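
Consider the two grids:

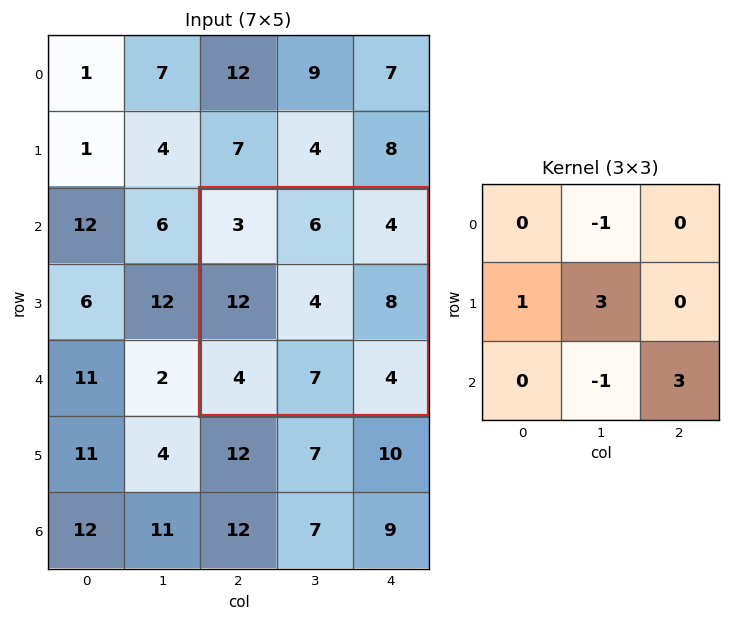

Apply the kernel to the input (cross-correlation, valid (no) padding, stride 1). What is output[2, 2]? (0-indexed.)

The receptive field on the input at this output position is [3 6 4 / 12 4 8 / 4 7 4]. Elementwise product with the kernel and sum: 6·-1 + 12·1 + 4·3 + 7·-1 + 4·3.

23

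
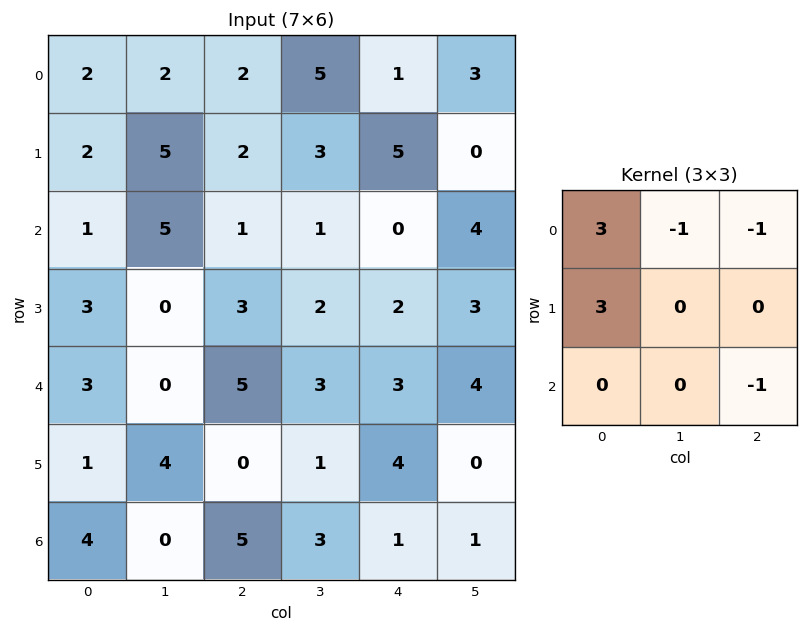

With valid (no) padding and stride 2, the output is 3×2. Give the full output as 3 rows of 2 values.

7 6
1 8
2 8

Output[0,0]: The receptive field on the input at this output position is [2 2 2 / 2 5 2 / 1 5 1]. Elementwise product with the kernel and sum: 2·3 + 2·-1 + 2·-1 + 2·3 + 1·-1.
Output[0,1]: The receptive field on the input at this output position is [2 5 1 / 2 3 5 / 1 1 0]. Elementwise product with the kernel and sum: 2·3 + 5·-1 + 1·-1 + 2·3 + 0·-1.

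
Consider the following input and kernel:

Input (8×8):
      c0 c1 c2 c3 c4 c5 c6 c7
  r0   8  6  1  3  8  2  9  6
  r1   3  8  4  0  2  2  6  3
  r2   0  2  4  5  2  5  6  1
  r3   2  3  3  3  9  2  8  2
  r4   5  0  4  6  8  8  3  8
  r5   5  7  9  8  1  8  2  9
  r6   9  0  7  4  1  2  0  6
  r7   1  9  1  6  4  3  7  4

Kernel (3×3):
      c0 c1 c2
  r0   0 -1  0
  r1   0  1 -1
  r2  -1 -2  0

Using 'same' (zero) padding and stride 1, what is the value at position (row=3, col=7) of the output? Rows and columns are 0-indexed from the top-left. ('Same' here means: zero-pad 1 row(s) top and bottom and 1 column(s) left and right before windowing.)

-18

The receptive field on the zero-padded input at this output position is [6 1 0 / 8 2 0 / 3 8 0]. Elementwise product with the kernel and sum: 1·-1 + 2·1 + 0·-1 + 3·-1 + 8·-2.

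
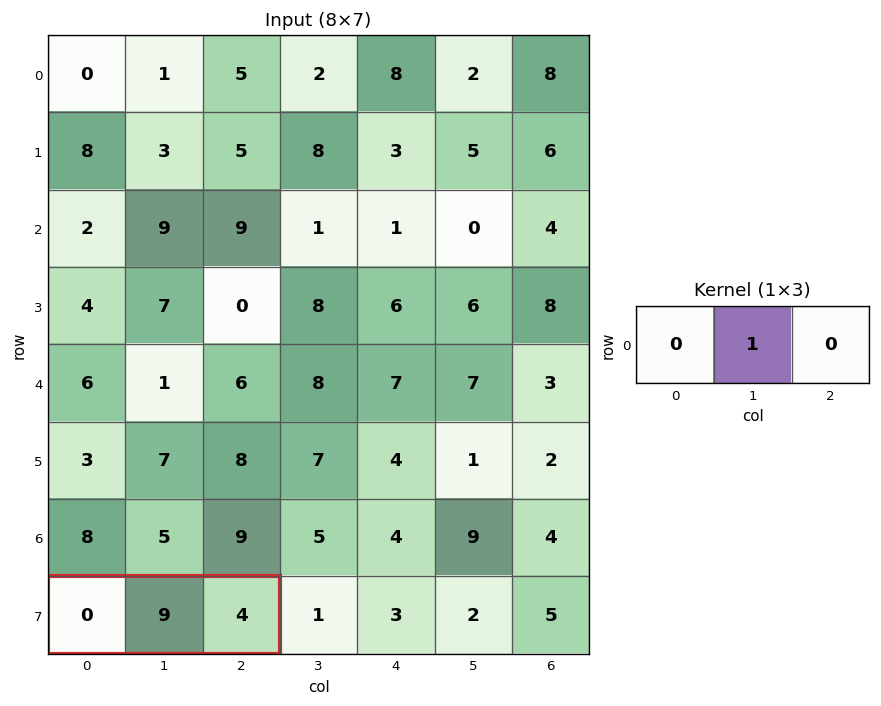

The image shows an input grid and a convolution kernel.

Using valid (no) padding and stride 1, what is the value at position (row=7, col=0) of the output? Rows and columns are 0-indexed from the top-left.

9

The receptive field on the input at this output position is [0 9 4]. Elementwise product with the kernel and sum: 9·1.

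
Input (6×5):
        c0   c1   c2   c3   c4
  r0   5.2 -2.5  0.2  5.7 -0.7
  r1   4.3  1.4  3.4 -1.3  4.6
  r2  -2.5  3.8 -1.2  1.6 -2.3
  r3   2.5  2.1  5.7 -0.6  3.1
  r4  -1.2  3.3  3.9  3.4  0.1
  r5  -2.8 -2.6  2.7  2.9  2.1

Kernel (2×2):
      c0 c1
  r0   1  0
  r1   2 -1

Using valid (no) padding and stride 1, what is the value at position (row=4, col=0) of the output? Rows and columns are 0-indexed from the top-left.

The receptive field on the input at this output position is [-1.2 3.3 / -2.8 -2.6]. Elementwise product with the kernel and sum: -1.2·1 + -2.8·2 + -2.6·-1.

-4.2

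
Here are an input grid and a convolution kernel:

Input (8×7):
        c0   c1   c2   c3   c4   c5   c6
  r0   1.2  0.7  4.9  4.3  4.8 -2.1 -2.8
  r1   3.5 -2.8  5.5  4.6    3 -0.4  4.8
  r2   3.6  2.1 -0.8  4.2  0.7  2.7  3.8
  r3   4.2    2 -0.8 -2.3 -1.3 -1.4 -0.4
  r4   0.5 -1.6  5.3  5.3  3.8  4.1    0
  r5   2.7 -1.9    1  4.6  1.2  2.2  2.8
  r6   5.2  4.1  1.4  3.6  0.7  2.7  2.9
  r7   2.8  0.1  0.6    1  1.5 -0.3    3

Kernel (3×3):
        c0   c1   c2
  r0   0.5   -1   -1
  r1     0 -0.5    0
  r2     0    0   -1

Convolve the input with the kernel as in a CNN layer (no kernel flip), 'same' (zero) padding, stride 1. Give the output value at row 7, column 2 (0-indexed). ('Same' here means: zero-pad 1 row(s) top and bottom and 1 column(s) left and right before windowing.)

-3.25

The receptive field on the zero-padded input at this output position is [4.1 1.4 3.6 / 0.1 0.6 1 / 0 0 0]. Elementwise product with the kernel and sum: 4.1·0.5 + 1.4·-1 + 3.6·-1 + 0.6·-0.5 + 0·-1.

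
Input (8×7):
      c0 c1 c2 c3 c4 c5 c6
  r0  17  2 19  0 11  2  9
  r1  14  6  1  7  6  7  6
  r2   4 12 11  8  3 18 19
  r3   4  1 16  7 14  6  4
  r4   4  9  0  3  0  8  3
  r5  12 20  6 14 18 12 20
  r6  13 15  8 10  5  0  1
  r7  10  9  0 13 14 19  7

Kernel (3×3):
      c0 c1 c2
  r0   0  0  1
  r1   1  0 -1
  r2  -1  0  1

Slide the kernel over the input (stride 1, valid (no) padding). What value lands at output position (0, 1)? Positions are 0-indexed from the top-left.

-5

The receptive field on the input at this output position is [2 19 0 / 6 1 7 / 12 11 8]. Elementwise product with the kernel and sum: 0·1 + 6·1 + 7·-1 + 12·-1 + 8·1.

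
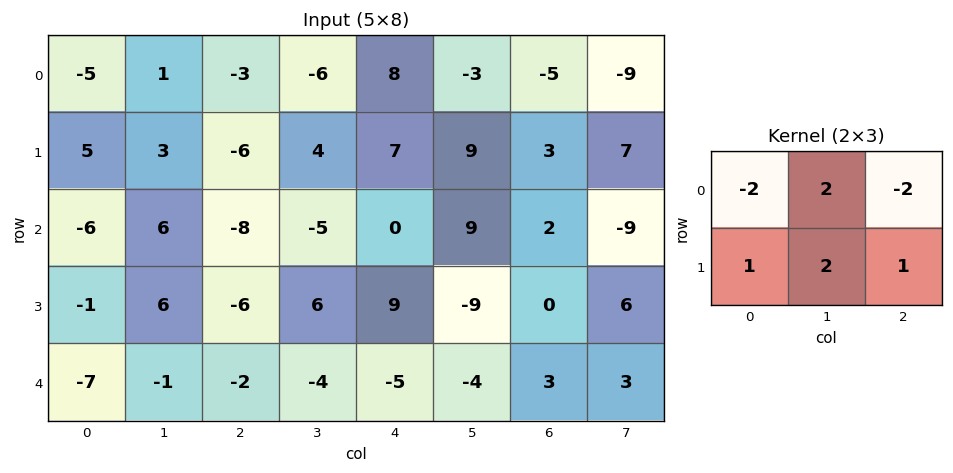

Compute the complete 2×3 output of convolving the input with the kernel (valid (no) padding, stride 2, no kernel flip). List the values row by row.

Output[0,0]: The receptive field on the input at this output position is [-5 1 -3 / 5 3 -6]. Elementwise product with the kernel and sum: -5·-2 + 1·2 + -3·-2 + 5·1 + 3·2 + -6·1.
Output[0,1]: The receptive field on the input at this output position is [-3 -6 8 / -6 4 7]. Elementwise product with the kernel and sum: -3·-2 + -6·2 + 8·-2 + -6·1 + 4·2 + 7·1.

23 -13 16
45 21 5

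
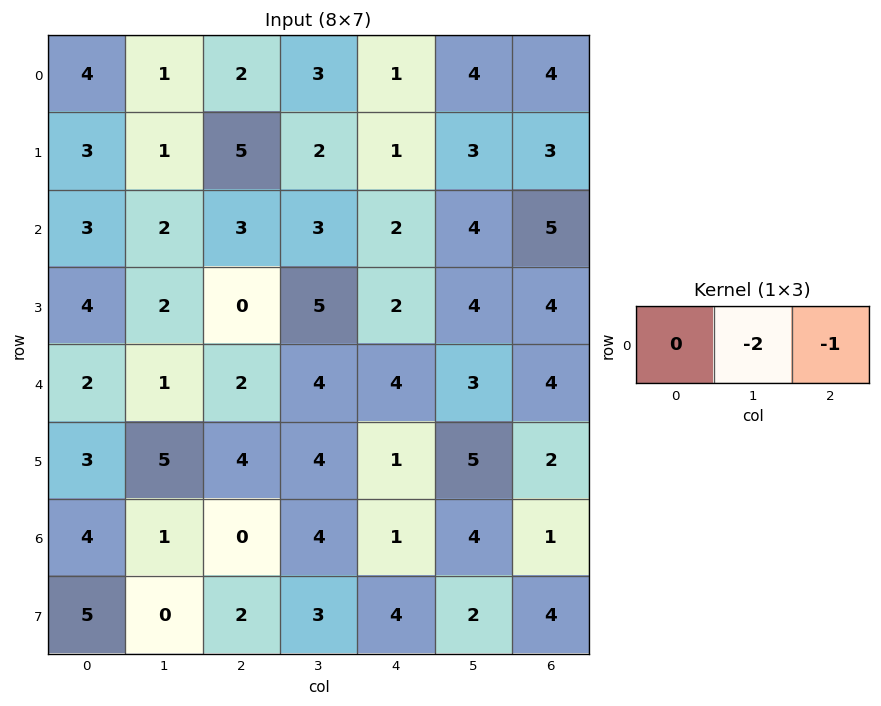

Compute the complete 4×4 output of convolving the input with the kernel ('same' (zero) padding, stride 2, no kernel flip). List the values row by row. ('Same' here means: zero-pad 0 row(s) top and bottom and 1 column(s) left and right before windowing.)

Output[0,0]: The receptive field on the zero-padded input at this output position is [0 4 1]. Elementwise product with the kernel and sum: 4·-2 + 1·-1.
Output[0,1]: The receptive field on the zero-padded input at this output position is [1 2 3]. Elementwise product with the kernel and sum: 2·-2 + 3·-1.

-9 -7 -6 -8
-8 -9 -8 -10
-5 -8 -11 -8
-9 -4 -6 -2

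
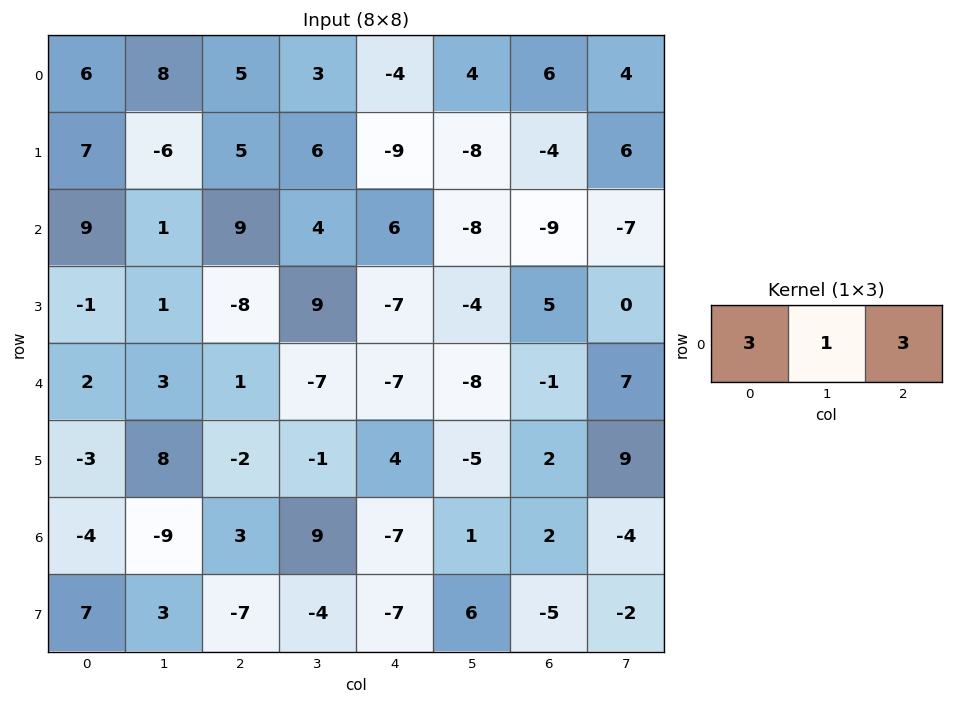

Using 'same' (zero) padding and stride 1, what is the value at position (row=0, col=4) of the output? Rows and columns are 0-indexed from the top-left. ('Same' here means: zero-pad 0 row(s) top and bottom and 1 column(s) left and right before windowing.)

17

The receptive field on the zero-padded input at this output position is [3 -4 4]. Elementwise product with the kernel and sum: 3·3 + -4·1 + 4·3.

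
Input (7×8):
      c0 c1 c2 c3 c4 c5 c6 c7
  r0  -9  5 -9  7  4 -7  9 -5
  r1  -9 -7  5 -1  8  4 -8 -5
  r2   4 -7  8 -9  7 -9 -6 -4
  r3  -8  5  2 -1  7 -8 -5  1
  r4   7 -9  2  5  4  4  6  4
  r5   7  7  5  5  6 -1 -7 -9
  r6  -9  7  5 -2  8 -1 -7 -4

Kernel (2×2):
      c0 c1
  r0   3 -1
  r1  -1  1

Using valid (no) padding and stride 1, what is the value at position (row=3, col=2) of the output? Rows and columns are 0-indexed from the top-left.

The receptive field on the input at this output position is [2 -1 / 2 5]. Elementwise product with the kernel and sum: 2·3 + -1·-1 + 2·-1 + 5·1.

10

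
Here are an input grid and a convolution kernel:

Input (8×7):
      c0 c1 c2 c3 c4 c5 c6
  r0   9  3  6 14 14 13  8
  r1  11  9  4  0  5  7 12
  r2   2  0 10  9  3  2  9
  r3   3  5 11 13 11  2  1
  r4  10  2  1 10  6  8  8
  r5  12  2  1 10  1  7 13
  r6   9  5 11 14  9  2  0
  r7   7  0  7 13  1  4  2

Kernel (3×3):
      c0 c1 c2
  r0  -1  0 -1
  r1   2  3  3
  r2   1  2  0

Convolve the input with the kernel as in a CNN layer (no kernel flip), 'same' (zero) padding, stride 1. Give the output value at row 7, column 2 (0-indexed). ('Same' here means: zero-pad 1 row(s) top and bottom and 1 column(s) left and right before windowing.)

41

The receptive field on the zero-padded input at this output position is [5 11 14 / 0 7 13 / 0 0 0]. Elementwise product with the kernel and sum: 5·-1 + 14·-1 + 0·2 + 7·3 + 13·3 + 0·1 + 0·2.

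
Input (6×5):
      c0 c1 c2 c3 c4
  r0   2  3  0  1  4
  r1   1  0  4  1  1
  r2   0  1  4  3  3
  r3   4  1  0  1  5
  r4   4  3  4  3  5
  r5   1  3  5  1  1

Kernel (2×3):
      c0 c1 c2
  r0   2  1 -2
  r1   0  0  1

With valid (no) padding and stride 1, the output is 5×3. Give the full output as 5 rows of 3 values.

11 5 -6
-2 5 10
-7 1 10
13 3 -4
8 5 2

Output[0,0]: The receptive field on the input at this output position is [2 3 0 / 1 0 4]. Elementwise product with the kernel and sum: 2·2 + 3·1 + 0·-2 + 4·1.
Output[0,1]: The receptive field on the input at this output position is [3 0 1 / 0 4 1]. Elementwise product with the kernel and sum: 3·2 + 0·1 + 1·-2 + 1·1.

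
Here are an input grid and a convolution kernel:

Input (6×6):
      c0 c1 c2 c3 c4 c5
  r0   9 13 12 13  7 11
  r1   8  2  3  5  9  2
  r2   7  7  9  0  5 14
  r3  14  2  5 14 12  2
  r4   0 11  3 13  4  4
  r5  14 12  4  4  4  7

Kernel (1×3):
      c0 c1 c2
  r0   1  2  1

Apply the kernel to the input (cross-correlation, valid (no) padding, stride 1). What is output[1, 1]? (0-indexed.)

13

The receptive field on the input at this output position is [2 3 5]. Elementwise product with the kernel and sum: 2·1 + 3·2 + 5·1.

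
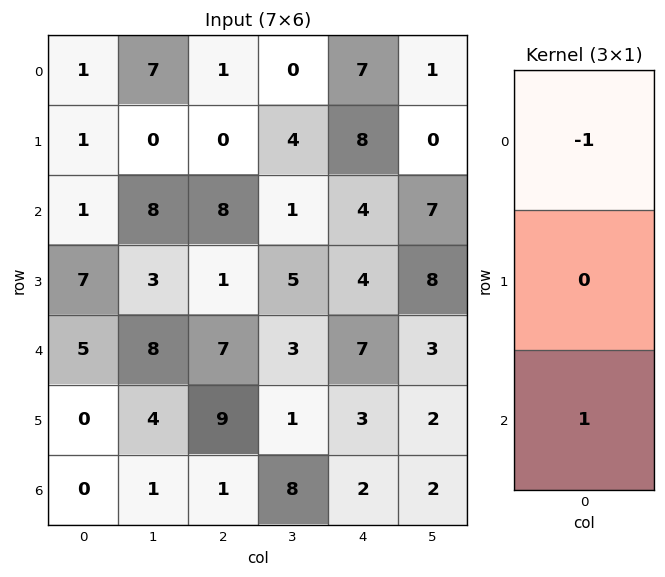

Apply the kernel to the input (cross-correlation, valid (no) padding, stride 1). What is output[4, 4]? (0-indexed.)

The receptive field on the input at this output position is [7 / 3 / 2]. Elementwise product with the kernel and sum: 7·-1 + 2·1.

-5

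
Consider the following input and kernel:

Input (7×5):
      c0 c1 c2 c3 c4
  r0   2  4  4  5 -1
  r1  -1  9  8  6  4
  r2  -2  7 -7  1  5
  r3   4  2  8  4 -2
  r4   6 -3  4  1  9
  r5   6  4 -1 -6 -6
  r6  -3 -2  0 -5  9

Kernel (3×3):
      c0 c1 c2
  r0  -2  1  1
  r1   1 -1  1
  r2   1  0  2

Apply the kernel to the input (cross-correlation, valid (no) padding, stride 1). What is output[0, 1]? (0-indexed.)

17

The receptive field on the input at this output position is [4 4 5 / 9 8 6 / 7 -7 1]. Elementwise product with the kernel and sum: 4·-2 + 4·1 + 5·1 + 9·1 + 8·-1 + 6·1 + 7·1 + 1·2.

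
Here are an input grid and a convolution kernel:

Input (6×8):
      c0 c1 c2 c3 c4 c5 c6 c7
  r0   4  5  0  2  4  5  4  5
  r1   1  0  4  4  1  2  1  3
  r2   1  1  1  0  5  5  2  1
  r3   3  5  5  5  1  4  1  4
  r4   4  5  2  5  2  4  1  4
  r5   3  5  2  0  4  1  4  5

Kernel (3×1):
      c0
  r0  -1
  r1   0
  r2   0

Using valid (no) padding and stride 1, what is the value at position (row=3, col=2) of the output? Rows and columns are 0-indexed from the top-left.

-5

The receptive field on the input at this output position is [5 / 2 / 2]. Elementwise product with the kernel and sum: 5·-1.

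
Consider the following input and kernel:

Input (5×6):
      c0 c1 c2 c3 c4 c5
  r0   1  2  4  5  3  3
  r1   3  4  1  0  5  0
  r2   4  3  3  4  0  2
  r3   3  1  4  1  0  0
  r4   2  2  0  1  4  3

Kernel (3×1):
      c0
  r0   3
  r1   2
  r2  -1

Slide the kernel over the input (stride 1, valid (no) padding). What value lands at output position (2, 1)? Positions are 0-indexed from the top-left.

The receptive field on the input at this output position is [3 / 1 / 2]. Elementwise product with the kernel and sum: 3·3 + 1·2 + 2·-1.

9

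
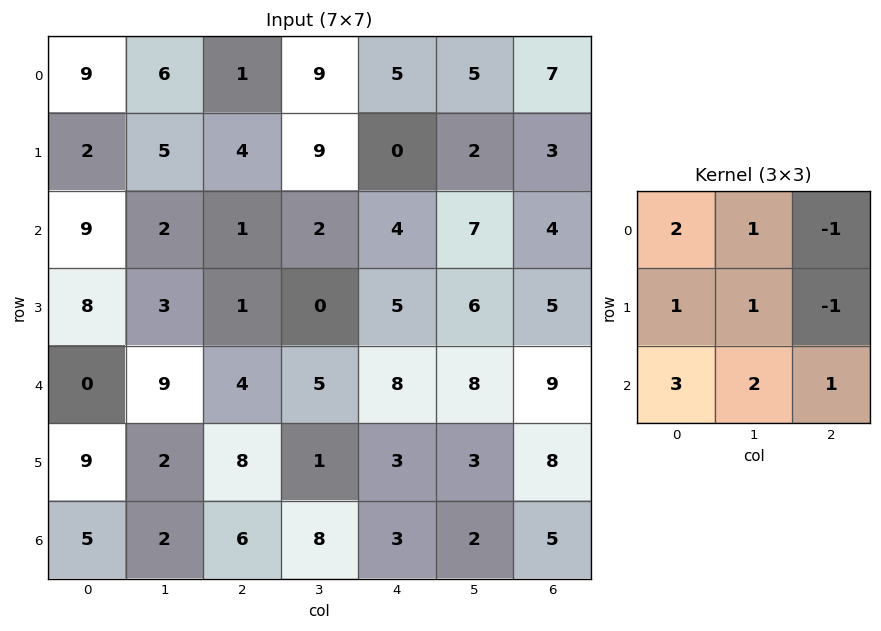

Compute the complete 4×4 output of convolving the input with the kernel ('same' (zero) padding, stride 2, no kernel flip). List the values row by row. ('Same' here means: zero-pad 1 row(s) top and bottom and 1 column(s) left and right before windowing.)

12 30 38 24
23 17 31 46
16 38 16 59
10 11 11 21

Output[0,0]: The receptive field on the zero-padded input at this output position is [0 0 0 / 0 9 6 / 0 2 5]. Elementwise product with the kernel and sum: 0·2 + 0·1 + 0·-1 + 0·1 + 9·1 + 6·-1 + 0·3 + 2·2 + 5·1.
Output[0,1]: The receptive field on the zero-padded input at this output position is [0 0 0 / 6 1 9 / 5 4 9]. Elementwise product with the kernel and sum: 0·2 + 0·1 + 0·-1 + 6·1 + 1·1 + 9·-1 + 5·3 + 4·2 + 9·1.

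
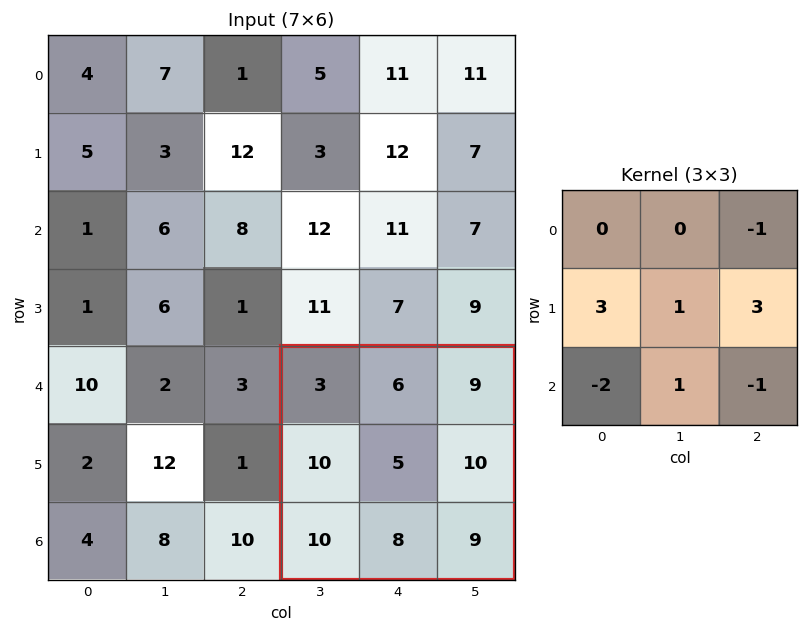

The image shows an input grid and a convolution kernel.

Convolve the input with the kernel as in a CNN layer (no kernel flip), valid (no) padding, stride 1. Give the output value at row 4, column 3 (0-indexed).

The receptive field on the input at this output position is [3 6 9 / 10 5 10 / 10 8 9]. Elementwise product with the kernel and sum: 9·-1 + 10·3 + 5·1 + 10·3 + 10·-2 + 8·1 + 9·-1.

35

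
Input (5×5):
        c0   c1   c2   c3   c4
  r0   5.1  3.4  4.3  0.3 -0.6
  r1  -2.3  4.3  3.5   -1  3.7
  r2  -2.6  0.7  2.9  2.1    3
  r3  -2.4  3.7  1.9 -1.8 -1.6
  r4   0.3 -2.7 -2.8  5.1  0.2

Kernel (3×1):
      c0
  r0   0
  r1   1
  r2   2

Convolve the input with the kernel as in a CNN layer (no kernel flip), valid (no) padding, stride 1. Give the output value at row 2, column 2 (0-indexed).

-3.7

The receptive field on the input at this output position is [2.9 / 1.9 / -2.8]. Elementwise product with the kernel and sum: 1.9·1 + -2.8·2.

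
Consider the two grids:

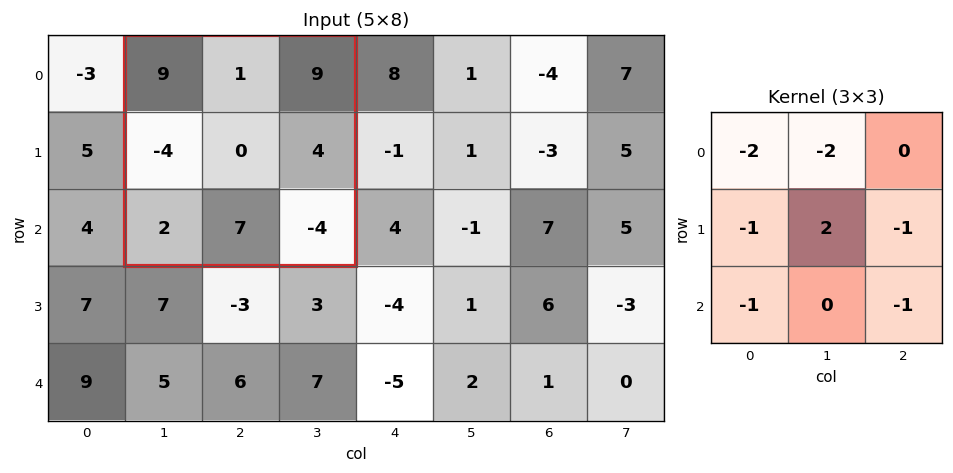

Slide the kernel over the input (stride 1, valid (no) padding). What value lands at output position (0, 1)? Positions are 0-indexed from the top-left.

The receptive field on the input at this output position is [9 1 9 / -4 0 4 / 2 7 -4]. Elementwise product with the kernel and sum: 9·-2 + 1·-2 + -4·-1 + 0·2 + 4·-1 + 2·-1 + -4·-1.

-18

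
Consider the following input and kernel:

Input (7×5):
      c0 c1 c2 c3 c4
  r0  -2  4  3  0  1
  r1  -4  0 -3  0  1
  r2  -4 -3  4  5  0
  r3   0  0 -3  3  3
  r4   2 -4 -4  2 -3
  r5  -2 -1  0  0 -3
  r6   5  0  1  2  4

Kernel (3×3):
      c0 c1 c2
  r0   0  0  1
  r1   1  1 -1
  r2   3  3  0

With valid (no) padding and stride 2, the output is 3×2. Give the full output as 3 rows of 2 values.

-19 24
1 -9
8 9

Output[0,0]: The receptive field on the input at this output position is [-2 4 3 / -4 0 -3 / -4 -3 4]. Elementwise product with the kernel and sum: 3·1 + -4·1 + 0·1 + -3·-1 + -4·3 + -3·3.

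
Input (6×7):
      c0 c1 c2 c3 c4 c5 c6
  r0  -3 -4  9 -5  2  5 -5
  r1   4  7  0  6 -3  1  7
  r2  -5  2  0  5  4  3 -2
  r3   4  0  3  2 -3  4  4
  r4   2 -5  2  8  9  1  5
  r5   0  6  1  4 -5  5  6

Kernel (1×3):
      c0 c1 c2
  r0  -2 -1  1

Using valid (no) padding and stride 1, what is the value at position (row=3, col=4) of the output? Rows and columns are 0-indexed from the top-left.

The receptive field on the input at this output position is [-3 4 4]. Elementwise product with the kernel and sum: -3·-2 + 4·-1 + 4·1.

6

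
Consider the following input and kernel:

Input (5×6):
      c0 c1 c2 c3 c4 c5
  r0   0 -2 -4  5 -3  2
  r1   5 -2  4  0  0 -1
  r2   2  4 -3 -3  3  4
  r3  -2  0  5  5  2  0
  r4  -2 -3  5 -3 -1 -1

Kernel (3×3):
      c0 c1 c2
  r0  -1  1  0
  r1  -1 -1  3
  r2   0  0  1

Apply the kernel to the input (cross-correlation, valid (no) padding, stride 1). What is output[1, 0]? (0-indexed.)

The receptive field on the input at this output position is [5 -2 4 / 2 4 -3 / -2 0 5]. Elementwise product with the kernel and sum: 5·-1 + -2·1 + 2·-1 + 4·-1 + -3·3 + 5·1.

-17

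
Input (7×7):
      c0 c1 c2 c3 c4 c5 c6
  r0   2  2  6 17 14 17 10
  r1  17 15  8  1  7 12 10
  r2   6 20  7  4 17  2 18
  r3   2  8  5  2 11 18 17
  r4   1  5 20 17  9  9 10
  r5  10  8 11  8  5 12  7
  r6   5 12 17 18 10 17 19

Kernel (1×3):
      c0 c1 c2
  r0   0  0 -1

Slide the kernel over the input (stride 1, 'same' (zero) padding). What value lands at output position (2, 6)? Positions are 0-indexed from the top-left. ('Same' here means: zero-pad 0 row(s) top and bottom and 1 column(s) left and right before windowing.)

0

The receptive field on the zero-padded input at this output position is [2 18 0]. Elementwise product with the kernel and sum: 0·-1.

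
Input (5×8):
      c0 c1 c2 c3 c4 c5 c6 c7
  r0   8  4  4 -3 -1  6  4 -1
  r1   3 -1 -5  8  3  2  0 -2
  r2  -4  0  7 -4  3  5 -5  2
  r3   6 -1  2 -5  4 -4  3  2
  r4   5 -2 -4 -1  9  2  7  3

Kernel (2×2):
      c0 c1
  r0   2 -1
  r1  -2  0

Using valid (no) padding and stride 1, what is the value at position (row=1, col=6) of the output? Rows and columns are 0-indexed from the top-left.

The receptive field on the input at this output position is [0 -2 / -5 2]. Elementwise product with the kernel and sum: 0·2 + -2·-1 + -5·-2.

12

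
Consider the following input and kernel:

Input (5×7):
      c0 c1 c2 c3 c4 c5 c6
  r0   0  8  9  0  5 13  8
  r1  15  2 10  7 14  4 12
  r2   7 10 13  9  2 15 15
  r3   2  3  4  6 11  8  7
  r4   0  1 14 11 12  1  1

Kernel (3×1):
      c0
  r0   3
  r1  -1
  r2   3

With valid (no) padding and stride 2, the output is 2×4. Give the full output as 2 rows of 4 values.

6 56 7 57
19 77 31 41

Output[0,0]: The receptive field on the input at this output position is [0 / 15 / 7]. Elementwise product with the kernel and sum: 0·3 + 15·-1 + 7·3.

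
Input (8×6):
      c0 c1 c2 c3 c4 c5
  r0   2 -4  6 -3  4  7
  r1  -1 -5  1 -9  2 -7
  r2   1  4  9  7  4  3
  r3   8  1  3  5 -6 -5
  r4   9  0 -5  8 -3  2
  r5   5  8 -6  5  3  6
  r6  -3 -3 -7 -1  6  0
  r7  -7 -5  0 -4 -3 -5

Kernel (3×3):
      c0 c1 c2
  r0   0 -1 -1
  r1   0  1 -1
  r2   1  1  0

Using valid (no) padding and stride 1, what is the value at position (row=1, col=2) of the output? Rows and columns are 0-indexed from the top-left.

The receptive field on the input at this output position is [1 -9 2 / 9 7 4 / 3 5 -6]. Elementwise product with the kernel and sum: -9·-1 + 2·-1 + 7·1 + 4·-1 + 3·1 + 5·1.

18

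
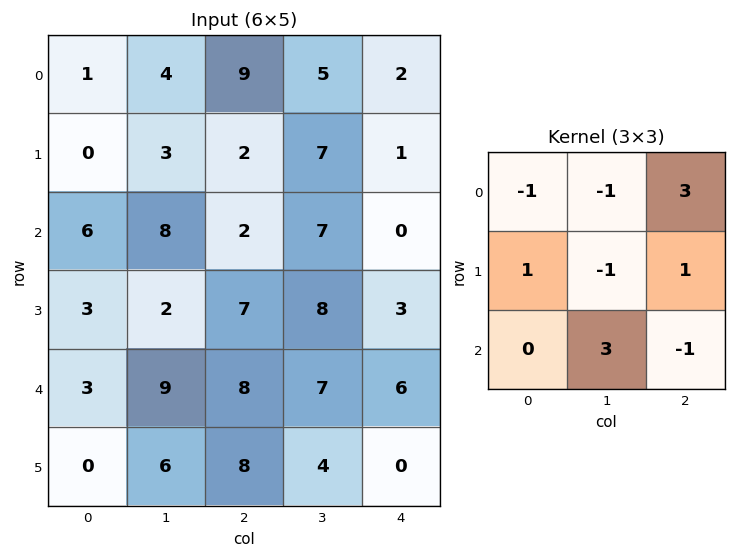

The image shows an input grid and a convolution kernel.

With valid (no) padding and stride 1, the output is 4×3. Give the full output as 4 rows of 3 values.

43 9 9
2 42 10
19 31 8
28 43 13

Output[0,0]: The receptive field on the input at this output position is [1 4 9 / 0 3 2 / 6 8 2]. Elementwise product with the kernel and sum: 1·-1 + 4·-1 + 9·3 + 0·1 + 3·-1 + 2·1 + 8·3 + 2·-1.
Output[0,1]: The receptive field on the input at this output position is [4 9 5 / 3 2 7 / 8 2 7]. Elementwise product with the kernel and sum: 4·-1 + 9·-1 + 5·3 + 3·1 + 2·-1 + 7·1 + 2·3 + 7·-1.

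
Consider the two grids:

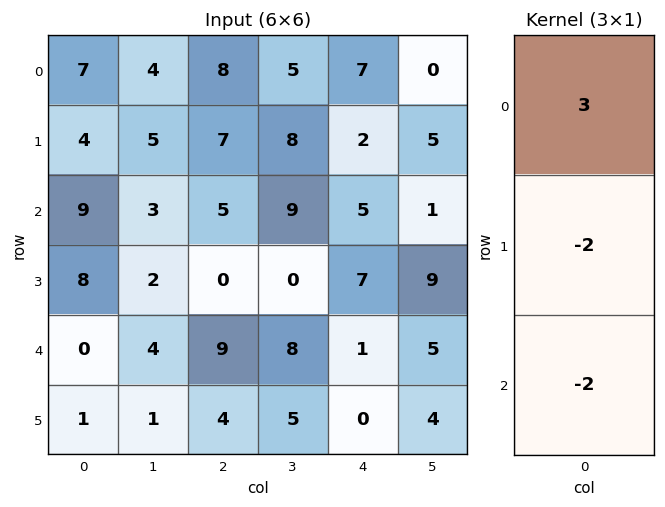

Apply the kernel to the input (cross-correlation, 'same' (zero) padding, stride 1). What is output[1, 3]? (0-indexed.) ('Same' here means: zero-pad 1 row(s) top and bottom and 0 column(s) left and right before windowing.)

The receptive field on the zero-padded input at this output position is [5 / 8 / 9]. Elementwise product with the kernel and sum: 5·3 + 8·-2 + 9·-2.

-19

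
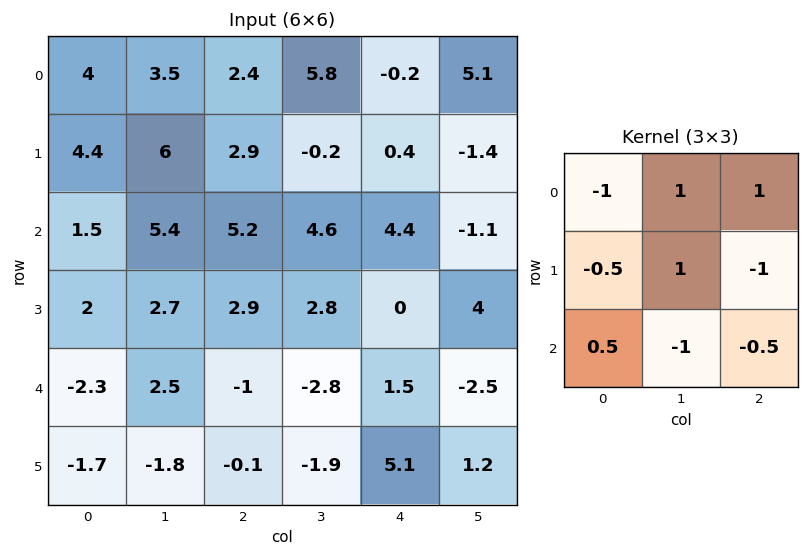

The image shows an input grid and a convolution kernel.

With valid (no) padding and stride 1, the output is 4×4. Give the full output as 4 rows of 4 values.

Output[0,0]: The receptive field on the input at this output position is [4 3.5 2.4 / 4.4 6 2.9 / 1.5 5.4 5.2]. Elementwise product with the kernel and sum: 4·-1 + 3.5·1 + 2.4·1 + 4.4·-0.5 + 6·1 + 2.9·-1 + 1.5·0.5 + 5.4·-1 + 5.2·-0.5.
Output[0,1]: The receptive field on the input at this output position is [3.5 2.4 5.8 / 6 2.9 -0.2 / 5.4 5.2 4.6]. Elementwise product with the kernel and sum: 3.5·-1 + 2.4·1 + 5.8·1 + 6·-0.5 + 2.9·1 + -0.2·-1 + 5.4·0.5 + 5.2·-1 + 4.6·-0.5.

-4.45 0 -3.05 -0.55
0.8 -8.35 -6.45 1.8
4.75 6.8 6.7 -8.35
9.25 3.7 -4.6 -0.05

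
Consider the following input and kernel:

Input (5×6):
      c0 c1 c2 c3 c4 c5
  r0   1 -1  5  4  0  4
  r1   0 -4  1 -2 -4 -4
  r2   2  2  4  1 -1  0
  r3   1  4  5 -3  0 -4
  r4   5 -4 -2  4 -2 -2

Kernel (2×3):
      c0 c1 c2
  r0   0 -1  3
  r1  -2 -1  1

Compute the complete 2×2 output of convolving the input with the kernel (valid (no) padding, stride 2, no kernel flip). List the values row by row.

21 -8
9 -11

Output[0,0]: The receptive field on the input at this output position is [1 -1 5 / 0 -4 1]. Elementwise product with the kernel and sum: -1·-1 + 5·3 + 0·-2 + -4·-1 + 1·1.
Output[0,1]: The receptive field on the input at this output position is [5 4 0 / 1 -2 -4]. Elementwise product with the kernel and sum: 4·-1 + 0·3 + 1·-2 + -2·-1 + -4·1.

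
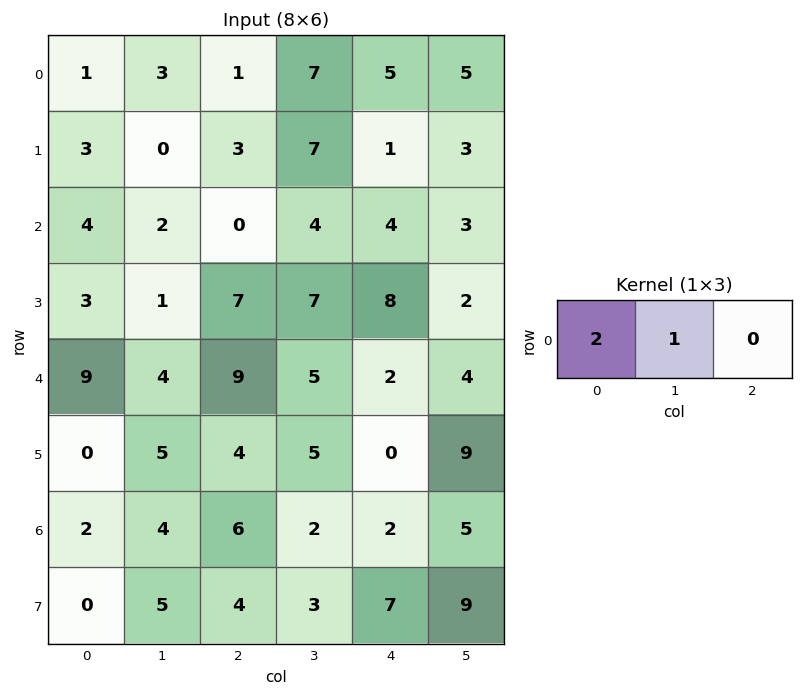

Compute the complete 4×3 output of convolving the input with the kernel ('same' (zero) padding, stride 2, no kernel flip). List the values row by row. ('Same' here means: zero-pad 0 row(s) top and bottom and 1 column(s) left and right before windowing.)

1 7 19
4 4 12
9 17 12
2 14 6

Output[0,0]: The receptive field on the zero-padded input at this output position is [0 1 3]. Elementwise product with the kernel and sum: 0·2 + 1·1.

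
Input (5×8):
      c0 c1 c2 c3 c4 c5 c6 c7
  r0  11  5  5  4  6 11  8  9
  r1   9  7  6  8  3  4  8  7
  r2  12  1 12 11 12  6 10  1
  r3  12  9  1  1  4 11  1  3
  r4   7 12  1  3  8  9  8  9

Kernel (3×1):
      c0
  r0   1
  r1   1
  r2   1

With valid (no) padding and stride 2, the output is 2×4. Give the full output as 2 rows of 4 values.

Output[0,0]: The receptive field on the input at this output position is [11 / 9 / 12]. Elementwise product with the kernel and sum: 11·1 + 9·1 + 12·1.

32 23 21 26
31 14 24 19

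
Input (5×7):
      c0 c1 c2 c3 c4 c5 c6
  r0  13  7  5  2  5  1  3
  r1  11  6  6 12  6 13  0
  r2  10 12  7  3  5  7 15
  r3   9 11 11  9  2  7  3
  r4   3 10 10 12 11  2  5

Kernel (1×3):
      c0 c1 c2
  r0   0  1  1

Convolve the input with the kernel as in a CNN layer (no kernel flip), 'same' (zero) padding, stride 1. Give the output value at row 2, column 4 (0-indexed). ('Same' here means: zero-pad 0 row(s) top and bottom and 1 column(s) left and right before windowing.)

12

The receptive field on the zero-padded input at this output position is [3 5 7]. Elementwise product with the kernel and sum: 5·1 + 7·1.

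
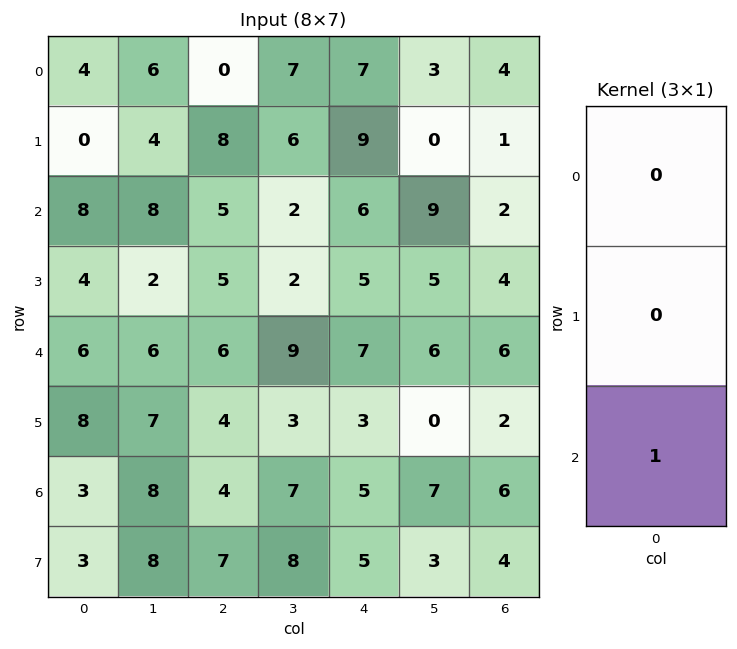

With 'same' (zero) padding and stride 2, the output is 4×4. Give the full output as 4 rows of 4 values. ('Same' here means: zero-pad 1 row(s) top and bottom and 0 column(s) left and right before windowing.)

Output[0,0]: The receptive field on the zero-padded input at this output position is [0 / 4 / 0]. Elementwise product with the kernel and sum: 0·1.
Output[0,1]: The receptive field on the zero-padded input at this output position is [0 / 0 / 8]. Elementwise product with the kernel and sum: 8·1.

0 8 9 1
4 5 5 4
8 4 3 2
3 7 5 4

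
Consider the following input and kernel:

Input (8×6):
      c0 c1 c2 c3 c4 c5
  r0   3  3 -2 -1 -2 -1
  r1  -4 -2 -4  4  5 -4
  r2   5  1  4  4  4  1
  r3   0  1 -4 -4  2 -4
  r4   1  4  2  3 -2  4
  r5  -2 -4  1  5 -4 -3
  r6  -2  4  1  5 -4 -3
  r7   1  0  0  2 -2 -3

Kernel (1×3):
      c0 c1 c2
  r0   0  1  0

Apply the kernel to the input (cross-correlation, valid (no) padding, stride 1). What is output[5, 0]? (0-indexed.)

-4

The receptive field on the input at this output position is [-2 -4 1]. Elementwise product with the kernel and sum: -4·1.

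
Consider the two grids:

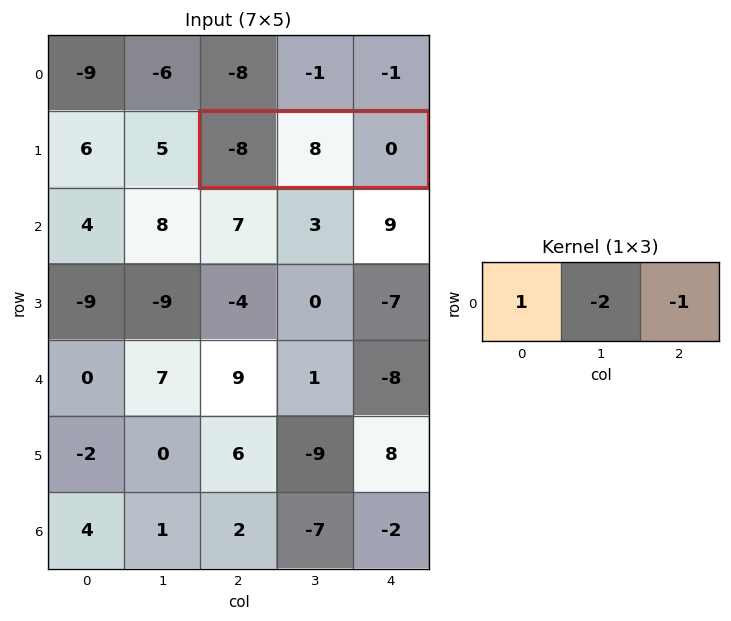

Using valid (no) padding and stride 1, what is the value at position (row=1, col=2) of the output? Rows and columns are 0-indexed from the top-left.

The receptive field on the input at this output position is [-8 8 0]. Elementwise product with the kernel and sum: -8·1 + 8·-2 + 0·-1.

-24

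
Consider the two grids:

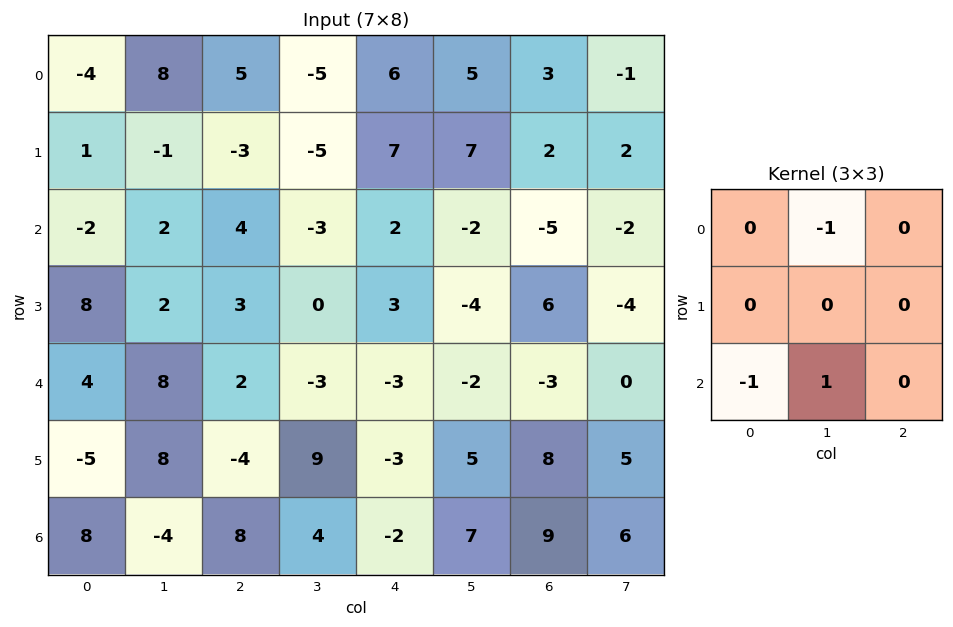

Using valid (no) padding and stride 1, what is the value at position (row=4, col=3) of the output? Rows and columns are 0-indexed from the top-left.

The receptive field on the input at this output position is [-3 -3 -2 / 9 -3 5 / 4 -2 7]. Elementwise product with the kernel and sum: -3·-1 + 4·-1 + -2·1.

-3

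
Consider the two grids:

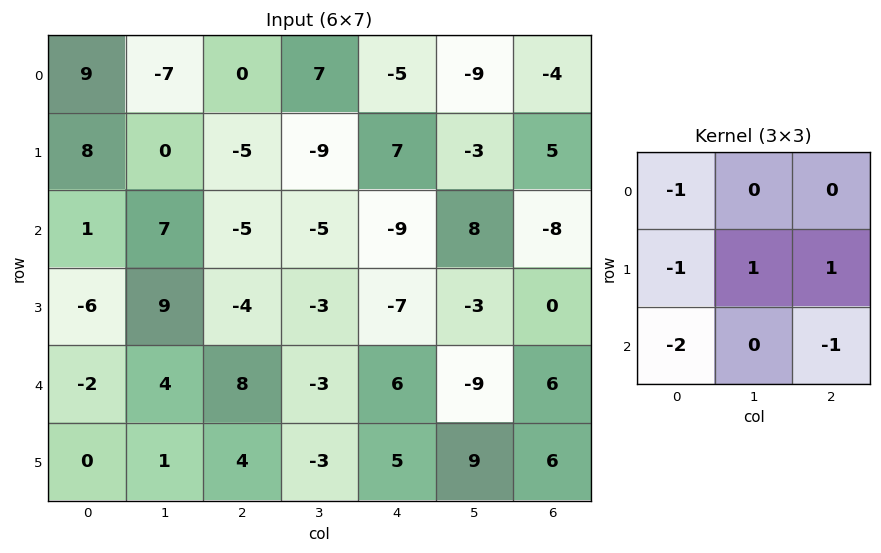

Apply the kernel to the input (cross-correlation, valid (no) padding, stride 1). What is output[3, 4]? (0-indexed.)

-18

The receptive field on the input at this output position is [-7 -3 0 / 6 -9 6 / 5 9 6]. Elementwise product with the kernel and sum: -7·-1 + 6·-1 + -9·1 + 6·1 + 5·-2 + 6·-1.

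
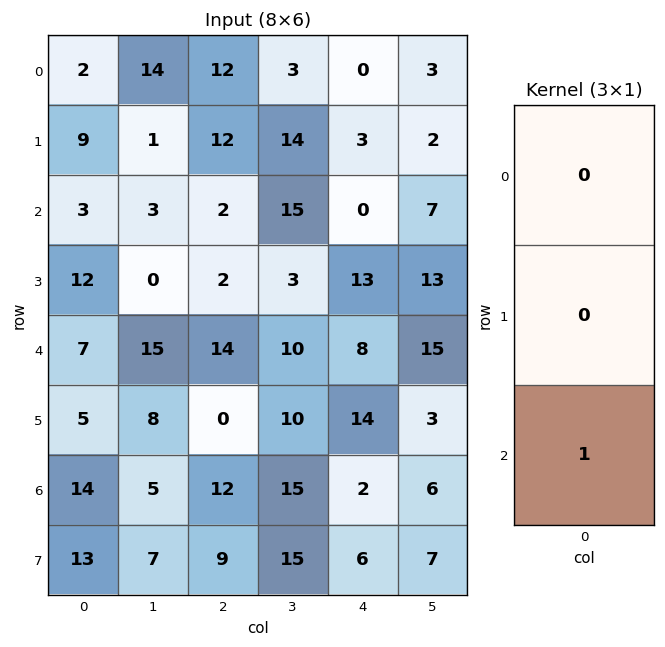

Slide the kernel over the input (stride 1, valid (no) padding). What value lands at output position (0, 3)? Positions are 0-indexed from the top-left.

The receptive field on the input at this output position is [3 / 14 / 15]. Elementwise product with the kernel and sum: 15·1.

15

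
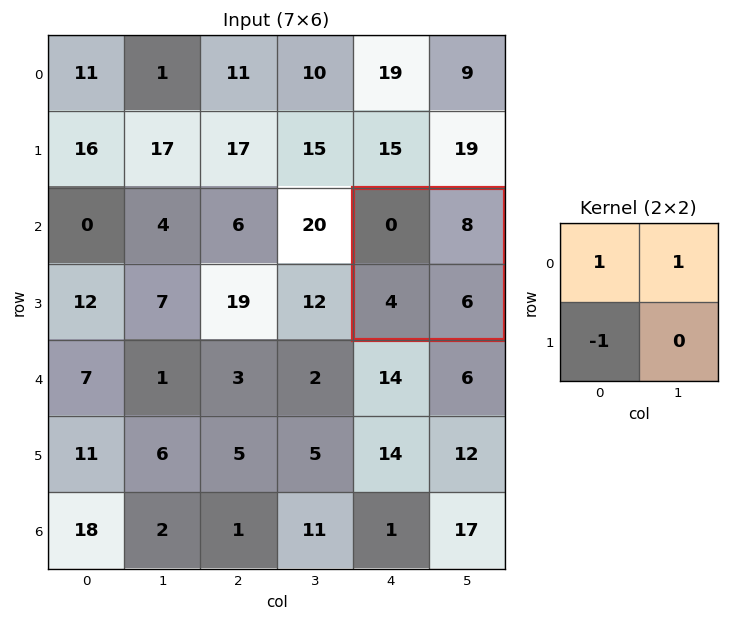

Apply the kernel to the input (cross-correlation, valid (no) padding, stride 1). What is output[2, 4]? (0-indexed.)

The receptive field on the input at this output position is [0 8 / 4 6]. Elementwise product with the kernel and sum: 0·1 + 8·1 + 4·-1.

4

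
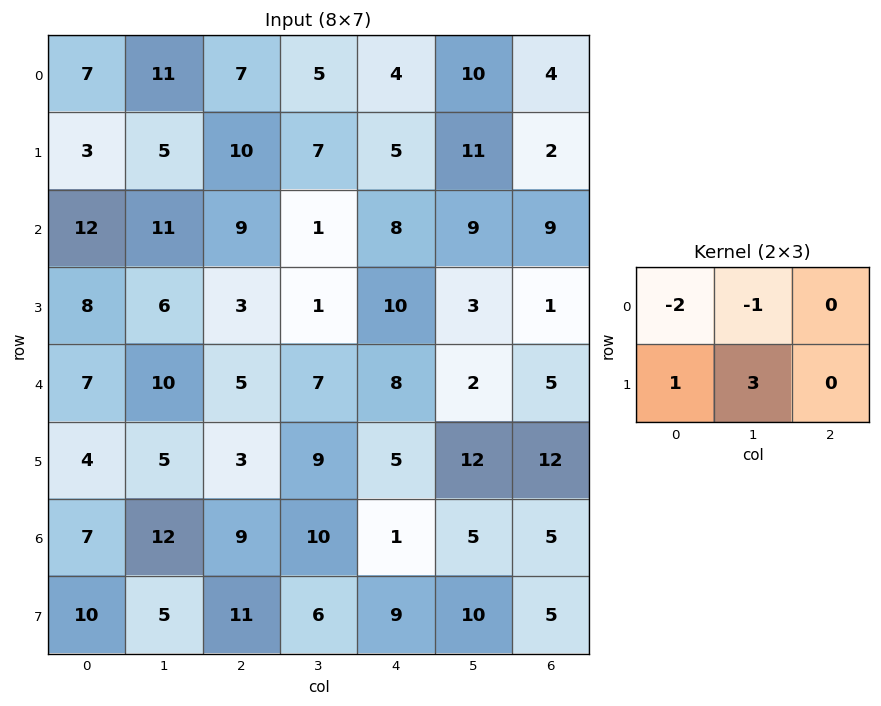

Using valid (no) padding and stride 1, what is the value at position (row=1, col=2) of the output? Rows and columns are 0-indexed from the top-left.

The receptive field on the input at this output position is [10 7 5 / 9 1 8]. Elementwise product with the kernel and sum: 10·-2 + 7·-1 + 9·1 + 1·3.

-15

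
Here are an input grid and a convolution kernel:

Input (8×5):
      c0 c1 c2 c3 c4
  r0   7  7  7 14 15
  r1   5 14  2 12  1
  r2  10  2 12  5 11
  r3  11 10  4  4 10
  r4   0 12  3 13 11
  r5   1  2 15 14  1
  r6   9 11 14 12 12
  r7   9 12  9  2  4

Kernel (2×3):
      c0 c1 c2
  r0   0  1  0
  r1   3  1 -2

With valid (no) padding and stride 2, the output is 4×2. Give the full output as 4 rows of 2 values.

Output[0,0]: The receptive field on the input at this output position is [7 7 7 / 5 14 2]. Elementwise product with the kernel and sum: 7·1 + 5·3 + 14·1 + 2·-2.
Output[0,1]: The receptive field on the input at this output position is [7 14 15 / 2 12 1]. Elementwise product with the kernel and sum: 14·1 + 2·3 + 12·1 + 1·-2.

32 30
37 1
-13 70
32 33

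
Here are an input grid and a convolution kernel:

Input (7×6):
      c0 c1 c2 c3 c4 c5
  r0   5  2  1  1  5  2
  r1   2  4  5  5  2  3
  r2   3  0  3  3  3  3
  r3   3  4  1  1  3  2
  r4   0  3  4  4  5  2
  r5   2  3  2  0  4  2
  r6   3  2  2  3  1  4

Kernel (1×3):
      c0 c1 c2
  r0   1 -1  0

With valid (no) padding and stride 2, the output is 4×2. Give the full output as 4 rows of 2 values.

Output[0,0]: The receptive field on the input at this output position is [5 2 1]. Elementwise product with the kernel and sum: 5·1 + 2·-1.
Output[0,1]: The receptive field on the input at this output position is [1 1 5]. Elementwise product with the kernel and sum: 1·1 + 1·-1.

3 0
3 0
-3 0
1 -1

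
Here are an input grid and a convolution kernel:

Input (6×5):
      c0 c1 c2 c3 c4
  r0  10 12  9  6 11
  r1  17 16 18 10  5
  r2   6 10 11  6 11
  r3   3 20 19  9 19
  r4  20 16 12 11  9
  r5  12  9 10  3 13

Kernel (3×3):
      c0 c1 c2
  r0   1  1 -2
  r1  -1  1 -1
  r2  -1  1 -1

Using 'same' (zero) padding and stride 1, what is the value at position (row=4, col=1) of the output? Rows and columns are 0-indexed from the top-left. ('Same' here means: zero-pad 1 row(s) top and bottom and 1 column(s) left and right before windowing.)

-44

The receptive field on the zero-padded input at this output position is [3 20 19 / 20 16 12 / 12 9 10]. Elementwise product with the kernel and sum: 3·1 + 20·1 + 19·-2 + 20·-1 + 16·1 + 12·-1 + 12·-1 + 9·1 + 10·-1.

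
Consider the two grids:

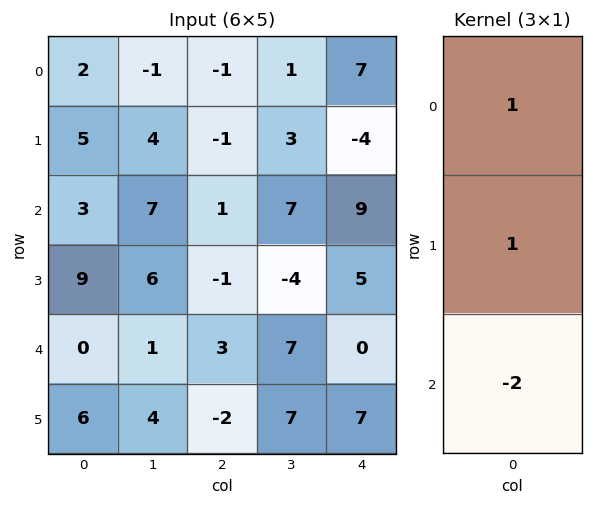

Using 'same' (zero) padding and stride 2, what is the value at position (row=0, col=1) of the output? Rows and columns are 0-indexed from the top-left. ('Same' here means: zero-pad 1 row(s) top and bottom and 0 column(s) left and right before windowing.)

The receptive field on the zero-padded input at this output position is [0 / -1 / -1]. Elementwise product with the kernel and sum: 0·1 + -1·1 + -1·-2.

1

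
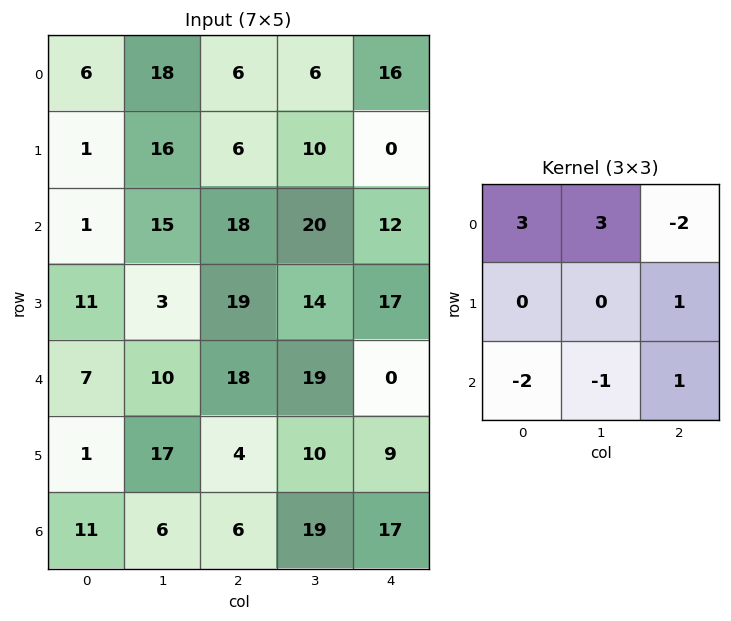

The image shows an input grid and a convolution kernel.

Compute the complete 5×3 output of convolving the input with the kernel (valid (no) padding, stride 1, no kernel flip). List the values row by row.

67 42 -40
51 55 25
25 54 52
7 29 56
-3 57 106

Output[0,0]: The receptive field on the input at this output position is [6 18 6 / 1 16 6 / 1 15 18]. Elementwise product with the kernel and sum: 6·3 + 18·3 + 6·-2 + 6·1 + 1·-2 + 15·-1 + 18·1.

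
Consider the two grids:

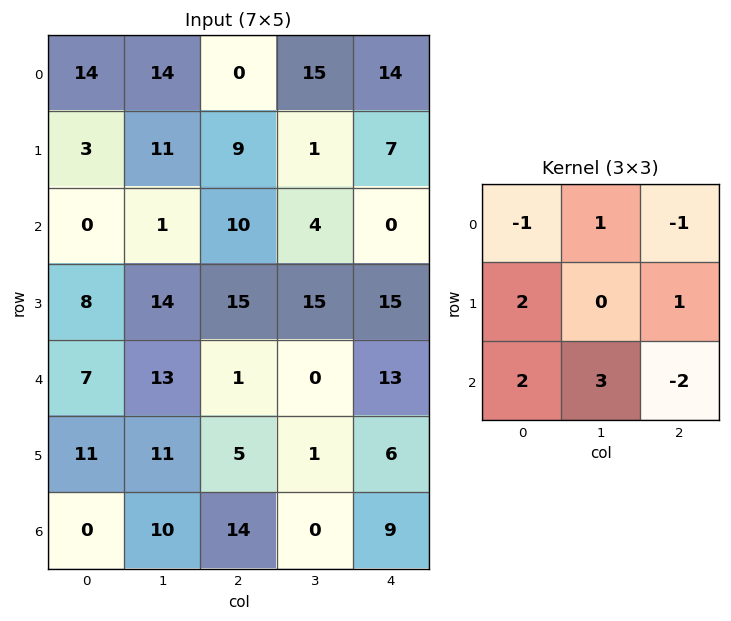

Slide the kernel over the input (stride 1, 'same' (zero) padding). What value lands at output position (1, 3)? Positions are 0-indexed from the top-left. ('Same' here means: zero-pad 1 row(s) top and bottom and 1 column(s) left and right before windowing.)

The receptive field on the zero-padded input at this output position is [0 15 14 / 9 1 7 / 10 4 0]. Elementwise product with the kernel and sum: 0·-1 + 15·1 + 14·-1 + 9·2 + 7·1 + 10·2 + 4·3 + 0·-2.

58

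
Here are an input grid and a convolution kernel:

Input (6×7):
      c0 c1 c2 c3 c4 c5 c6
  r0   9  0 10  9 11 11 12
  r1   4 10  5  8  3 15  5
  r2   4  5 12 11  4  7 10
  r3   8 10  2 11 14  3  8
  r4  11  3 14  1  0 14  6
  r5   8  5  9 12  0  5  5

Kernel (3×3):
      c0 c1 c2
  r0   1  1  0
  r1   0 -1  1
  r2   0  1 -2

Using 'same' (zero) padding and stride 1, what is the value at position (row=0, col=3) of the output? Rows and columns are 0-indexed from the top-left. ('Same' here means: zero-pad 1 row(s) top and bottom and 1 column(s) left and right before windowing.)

The receptive field on the zero-padded input at this output position is [0 0 0 / 10 9 11 / 5 8 3]. Elementwise product with the kernel and sum: 0·1 + 0·1 + 9·-1 + 11·1 + 8·1 + 3·-2.

4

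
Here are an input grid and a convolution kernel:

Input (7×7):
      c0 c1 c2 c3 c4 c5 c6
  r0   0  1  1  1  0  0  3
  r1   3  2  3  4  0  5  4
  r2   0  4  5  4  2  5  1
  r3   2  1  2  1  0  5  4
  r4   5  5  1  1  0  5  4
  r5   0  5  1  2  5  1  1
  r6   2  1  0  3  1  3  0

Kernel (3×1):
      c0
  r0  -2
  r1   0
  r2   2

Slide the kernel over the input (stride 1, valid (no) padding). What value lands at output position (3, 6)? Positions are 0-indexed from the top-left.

-6

The receptive field on the input at this output position is [4 / 4 / 1]. Elementwise product with the kernel and sum: 4·-2 + 1·2.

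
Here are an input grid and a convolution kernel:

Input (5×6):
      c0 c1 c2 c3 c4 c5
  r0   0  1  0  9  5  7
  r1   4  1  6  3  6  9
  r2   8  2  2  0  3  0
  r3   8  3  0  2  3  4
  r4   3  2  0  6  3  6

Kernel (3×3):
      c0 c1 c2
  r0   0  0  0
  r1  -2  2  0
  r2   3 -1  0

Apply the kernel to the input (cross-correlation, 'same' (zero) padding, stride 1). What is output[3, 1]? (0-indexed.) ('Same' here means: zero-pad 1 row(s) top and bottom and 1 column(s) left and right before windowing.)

-3

The receptive field on the zero-padded input at this output position is [8 2 2 / 8 3 0 / 3 2 0]. Elementwise product with the kernel and sum: 8·-2 + 3·2 + 3·3 + 2·-1.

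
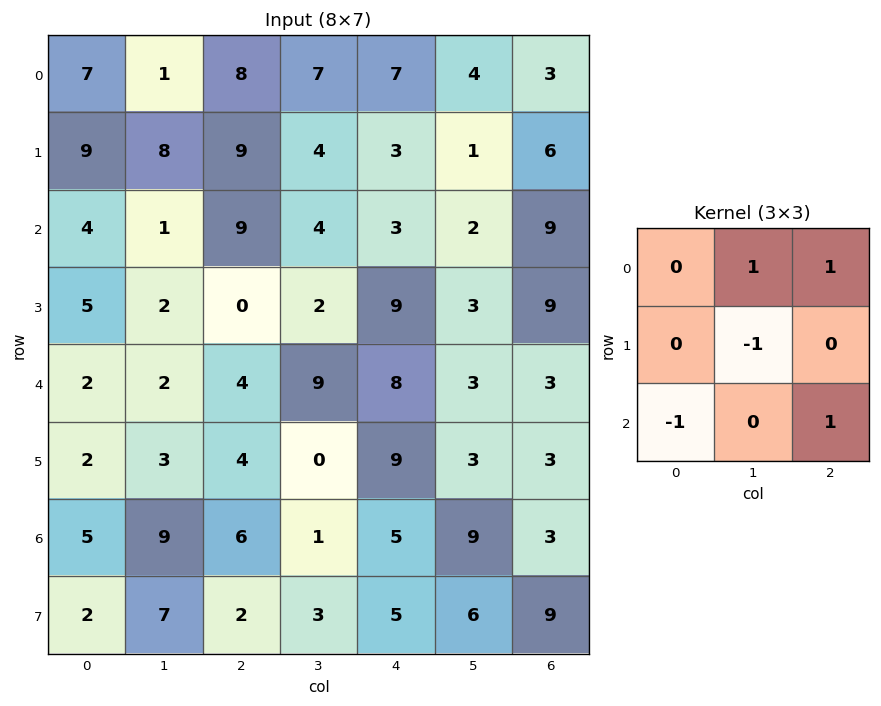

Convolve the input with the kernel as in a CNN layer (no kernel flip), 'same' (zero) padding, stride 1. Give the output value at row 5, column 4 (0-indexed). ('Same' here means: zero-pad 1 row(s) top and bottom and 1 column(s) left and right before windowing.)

10

The receptive field on the zero-padded input at this output position is [9 8 3 / 0 9 3 / 1 5 9]. Elementwise product with the kernel and sum: 8·1 + 3·1 + 9·-1 + 1·-1 + 9·1.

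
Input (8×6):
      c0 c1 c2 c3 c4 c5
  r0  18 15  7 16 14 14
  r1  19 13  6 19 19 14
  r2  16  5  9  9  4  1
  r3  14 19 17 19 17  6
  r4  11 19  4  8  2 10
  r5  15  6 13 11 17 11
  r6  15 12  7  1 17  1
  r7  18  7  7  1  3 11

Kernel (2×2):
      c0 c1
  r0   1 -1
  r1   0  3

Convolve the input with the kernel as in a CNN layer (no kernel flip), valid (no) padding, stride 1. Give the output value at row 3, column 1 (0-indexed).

14

The receptive field on the input at this output position is [19 17 / 19 4]. Elementwise product with the kernel and sum: 19·1 + 17·-1 + 4·3.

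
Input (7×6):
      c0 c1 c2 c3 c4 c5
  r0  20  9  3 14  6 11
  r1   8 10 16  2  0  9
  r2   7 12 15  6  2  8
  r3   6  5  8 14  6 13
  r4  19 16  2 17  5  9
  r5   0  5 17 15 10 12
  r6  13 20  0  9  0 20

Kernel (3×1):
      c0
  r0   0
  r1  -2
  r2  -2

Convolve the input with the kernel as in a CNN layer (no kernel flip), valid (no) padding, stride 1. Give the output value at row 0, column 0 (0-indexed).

-30

The receptive field on the input at this output position is [20 / 8 / 7]. Elementwise product with the kernel and sum: 8·-2 + 7·-2.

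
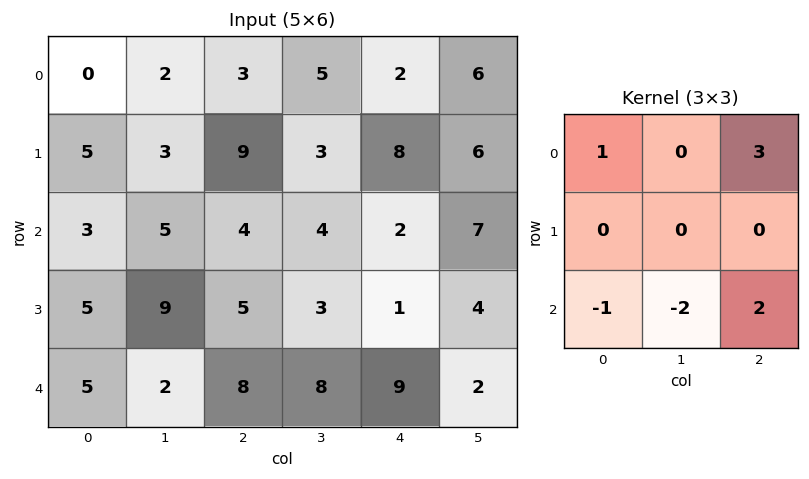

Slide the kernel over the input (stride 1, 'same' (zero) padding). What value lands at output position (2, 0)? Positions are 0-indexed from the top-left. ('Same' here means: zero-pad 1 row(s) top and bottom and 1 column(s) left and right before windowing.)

17

The receptive field on the zero-padded input at this output position is [0 5 3 / 0 3 5 / 0 5 9]. Elementwise product with the kernel and sum: 0·1 + 3·3 + 0·-1 + 5·-2 + 9·2.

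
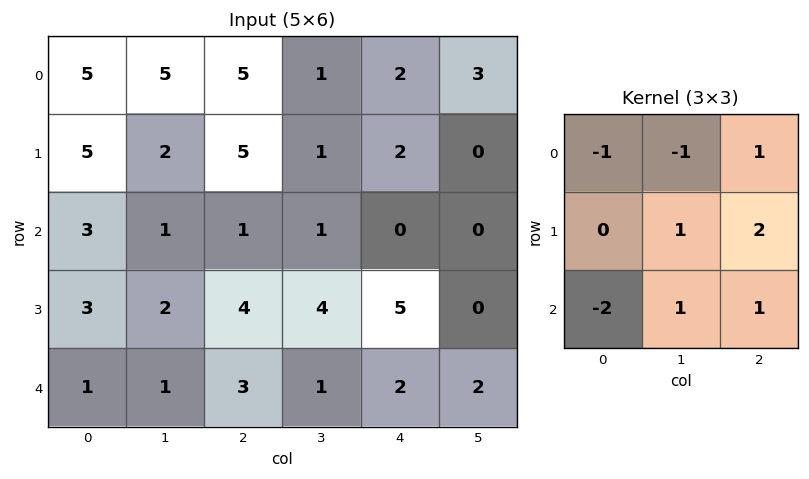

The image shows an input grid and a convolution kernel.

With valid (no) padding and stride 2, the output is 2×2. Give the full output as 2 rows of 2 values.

3 0
9 9

Output[0,0]: The receptive field on the input at this output position is [5 5 5 / 5 2 5 / 3 1 1]. Elementwise product with the kernel and sum: 5·-1 + 5·-1 + 5·1 + 2·1 + 5·2 + 3·-2 + 1·1 + 1·1.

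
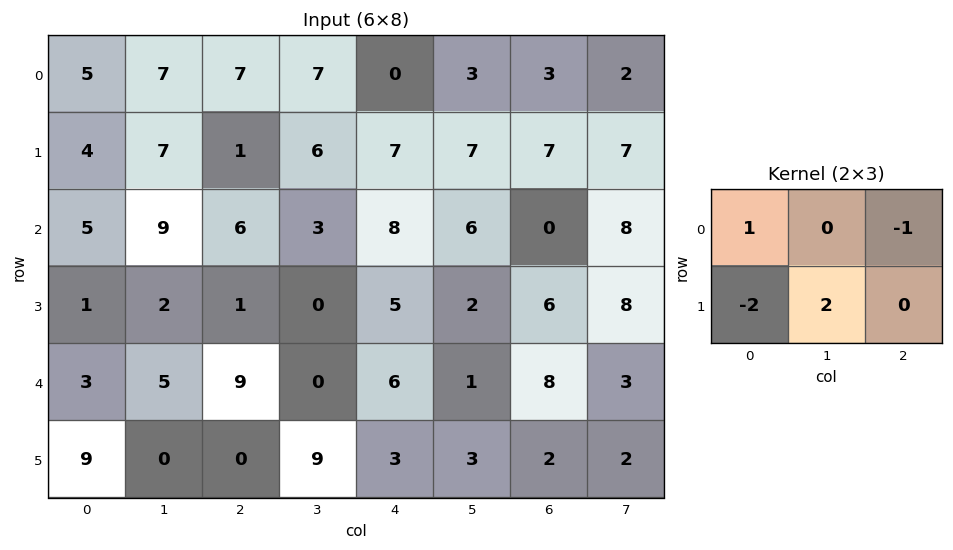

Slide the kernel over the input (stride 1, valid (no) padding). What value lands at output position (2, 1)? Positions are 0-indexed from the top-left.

The receptive field on the input at this output position is [9 6 3 / 2 1 0]. Elementwise product with the kernel and sum: 9·1 + 3·-1 + 2·-2 + 1·2.

4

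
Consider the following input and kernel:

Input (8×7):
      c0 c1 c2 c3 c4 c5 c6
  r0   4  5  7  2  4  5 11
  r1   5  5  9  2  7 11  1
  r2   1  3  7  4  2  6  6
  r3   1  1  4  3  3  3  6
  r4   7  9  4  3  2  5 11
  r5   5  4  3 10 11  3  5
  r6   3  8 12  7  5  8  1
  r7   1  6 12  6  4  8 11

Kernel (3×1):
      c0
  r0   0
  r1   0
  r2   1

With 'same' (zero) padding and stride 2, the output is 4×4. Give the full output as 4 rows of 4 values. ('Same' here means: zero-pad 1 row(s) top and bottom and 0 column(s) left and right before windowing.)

5 9 7 1
1 4 3 6
5 3 11 5
1 12 4 11

Output[0,0]: The receptive field on the zero-padded input at this output position is [0 / 4 / 5]. Elementwise product with the kernel and sum: 5·1.
Output[0,1]: The receptive field on the zero-padded input at this output position is [0 / 7 / 9]. Elementwise product with the kernel and sum: 9·1.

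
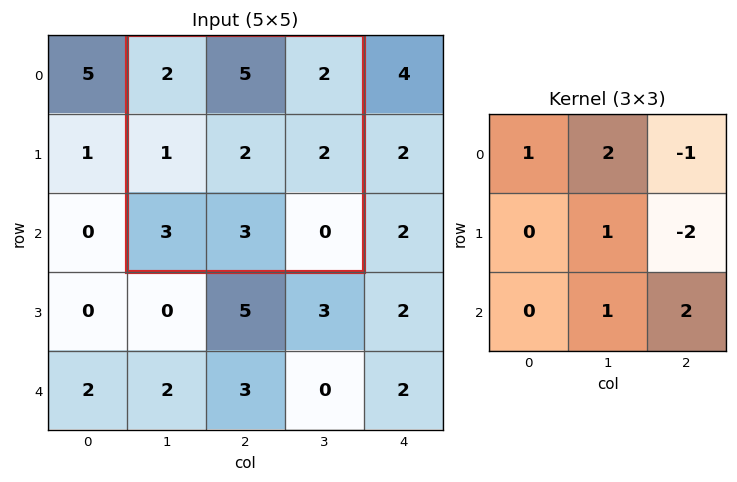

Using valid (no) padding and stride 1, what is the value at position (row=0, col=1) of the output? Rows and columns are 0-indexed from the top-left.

11

The receptive field on the input at this output position is [2 5 2 / 1 2 2 / 3 3 0]. Elementwise product with the kernel and sum: 2·1 + 5·2 + 2·-1 + 2·1 + 2·-2 + 3·1 + 0·2.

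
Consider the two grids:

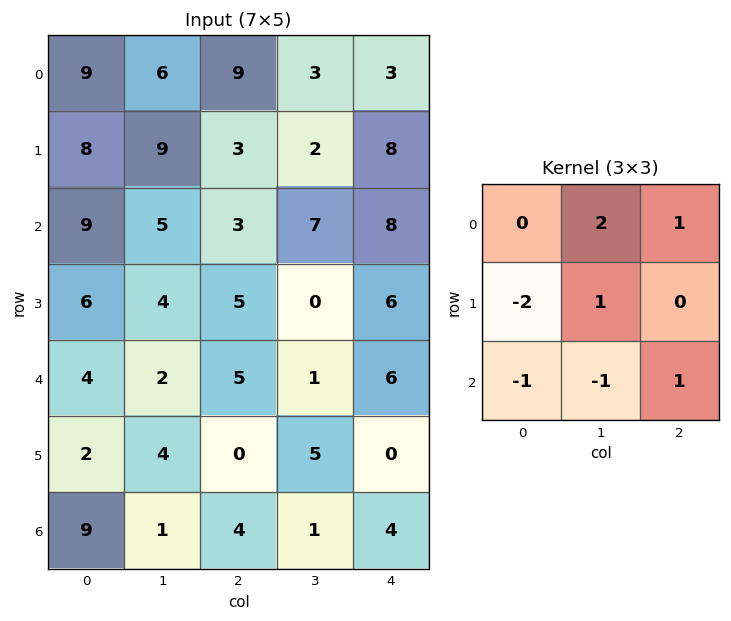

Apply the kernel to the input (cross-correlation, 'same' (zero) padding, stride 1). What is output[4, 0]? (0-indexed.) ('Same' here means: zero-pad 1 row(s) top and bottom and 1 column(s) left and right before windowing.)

22

The receptive field on the zero-padded input at this output position is [0 6 4 / 0 4 2 / 0 2 4]. Elementwise product with the kernel and sum: 6·2 + 4·1 + 0·-2 + 4·1 + 0·-1 + 2·-1 + 4·1.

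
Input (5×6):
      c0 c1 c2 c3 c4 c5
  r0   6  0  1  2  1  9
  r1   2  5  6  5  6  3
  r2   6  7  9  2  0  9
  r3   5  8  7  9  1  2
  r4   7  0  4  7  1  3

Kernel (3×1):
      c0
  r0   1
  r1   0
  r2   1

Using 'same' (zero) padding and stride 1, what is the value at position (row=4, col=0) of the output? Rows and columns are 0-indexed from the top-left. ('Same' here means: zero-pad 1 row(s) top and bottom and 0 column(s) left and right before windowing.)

The receptive field on the zero-padded input at this output position is [5 / 7 / 0]. Elementwise product with the kernel and sum: 5·1 + 0·1.

5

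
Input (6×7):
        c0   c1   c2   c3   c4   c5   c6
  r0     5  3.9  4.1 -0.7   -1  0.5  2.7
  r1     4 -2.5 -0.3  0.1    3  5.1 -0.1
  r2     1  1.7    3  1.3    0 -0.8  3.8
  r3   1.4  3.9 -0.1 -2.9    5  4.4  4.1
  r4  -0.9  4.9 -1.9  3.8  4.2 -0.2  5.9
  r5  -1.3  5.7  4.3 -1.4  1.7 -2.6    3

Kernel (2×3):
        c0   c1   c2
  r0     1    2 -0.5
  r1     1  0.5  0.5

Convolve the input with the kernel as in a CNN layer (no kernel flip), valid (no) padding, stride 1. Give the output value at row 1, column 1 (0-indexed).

0.7

The receptive field on the input at this output position is [-2.5 -0.3 0.1 / 1.7 3 1.3]. Elementwise product with the kernel and sum: -2.5·1 + -0.3·2 + 0.1·-0.5 + 1.7·1 + 3·0.5 + 1.3·0.5.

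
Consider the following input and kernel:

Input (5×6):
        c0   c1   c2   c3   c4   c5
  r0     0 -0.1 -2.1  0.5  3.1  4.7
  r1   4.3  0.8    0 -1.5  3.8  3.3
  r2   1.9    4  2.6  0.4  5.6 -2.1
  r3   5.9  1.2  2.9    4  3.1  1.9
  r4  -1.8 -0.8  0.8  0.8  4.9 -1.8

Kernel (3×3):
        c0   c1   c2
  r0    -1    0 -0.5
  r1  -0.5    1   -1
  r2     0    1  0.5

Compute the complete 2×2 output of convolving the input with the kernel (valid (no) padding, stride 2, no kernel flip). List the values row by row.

Output[0,0]: The receptive field on the input at this output position is [0 -0.1 -2.1 / 4.3 0.8 0 / 1.9 4 2.6]. Elementwise product with the kernel and sum: 0·-1 + -2.1·-0.5 + 4.3·-0.5 + 0.8·1 + 0·-1 + 4·1 + 2.6·0.5.

5 -1.55
-8.25 -2.7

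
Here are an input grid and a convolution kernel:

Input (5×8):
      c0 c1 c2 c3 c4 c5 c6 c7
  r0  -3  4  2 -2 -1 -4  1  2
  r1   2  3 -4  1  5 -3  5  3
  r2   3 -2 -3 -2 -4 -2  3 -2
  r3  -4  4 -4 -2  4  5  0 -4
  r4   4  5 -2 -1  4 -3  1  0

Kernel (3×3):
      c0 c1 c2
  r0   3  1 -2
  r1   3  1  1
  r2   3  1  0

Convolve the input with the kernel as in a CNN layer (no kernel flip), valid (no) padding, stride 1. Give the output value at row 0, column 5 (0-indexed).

The receptive field on the input at this output position is [-4 1 2 / -3 5 3 / -2 3 -2]. Elementwise product with the kernel and sum: -4·3 + 1·1 + 2·-2 + -3·3 + 5·1 + 3·1 + -2·3 + 3·1.

-19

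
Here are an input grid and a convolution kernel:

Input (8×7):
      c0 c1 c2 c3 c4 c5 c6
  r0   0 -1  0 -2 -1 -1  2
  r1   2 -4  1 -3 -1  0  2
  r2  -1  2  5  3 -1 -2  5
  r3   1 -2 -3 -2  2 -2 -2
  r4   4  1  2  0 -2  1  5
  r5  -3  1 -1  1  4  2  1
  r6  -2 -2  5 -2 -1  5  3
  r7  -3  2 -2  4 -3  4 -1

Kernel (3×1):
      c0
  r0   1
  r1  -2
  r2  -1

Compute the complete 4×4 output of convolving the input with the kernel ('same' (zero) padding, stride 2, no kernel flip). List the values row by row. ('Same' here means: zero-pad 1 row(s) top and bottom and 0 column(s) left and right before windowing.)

-2 -1 3 -6
3 -6 -1 -6
-4 -6 2 -13
4 -9 9 -4

Output[0,0]: The receptive field on the zero-padded input at this output position is [0 / 0 / 2]. Elementwise product with the kernel and sum: 0·1 + 0·-2 + 2·-1.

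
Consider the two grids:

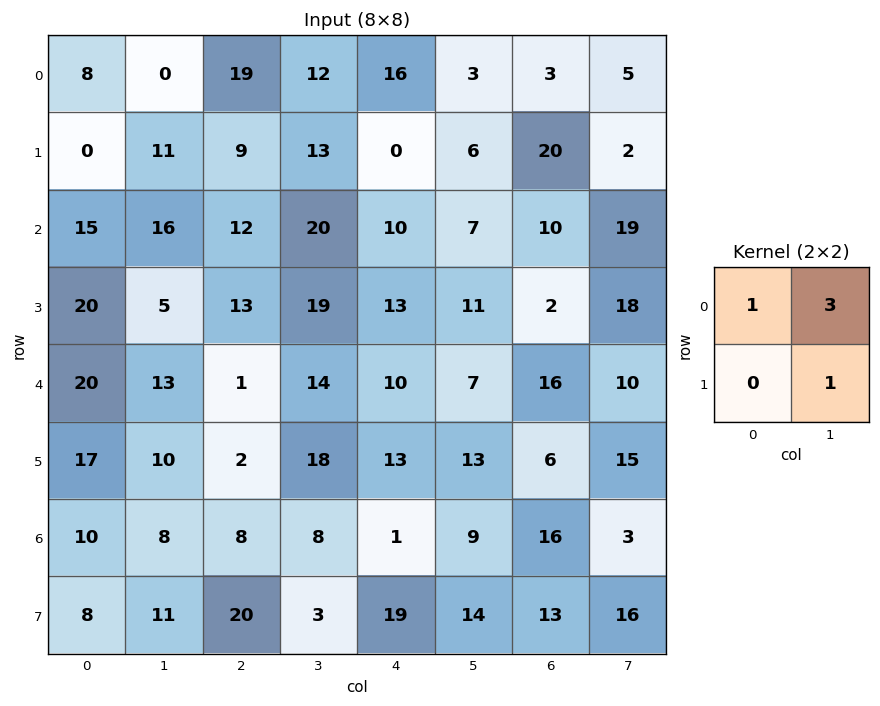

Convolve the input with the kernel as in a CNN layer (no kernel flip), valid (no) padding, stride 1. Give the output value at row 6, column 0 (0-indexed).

45

The receptive field on the input at this output position is [10 8 / 8 11]. Elementwise product with the kernel and sum: 10·1 + 8·3 + 11·1.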